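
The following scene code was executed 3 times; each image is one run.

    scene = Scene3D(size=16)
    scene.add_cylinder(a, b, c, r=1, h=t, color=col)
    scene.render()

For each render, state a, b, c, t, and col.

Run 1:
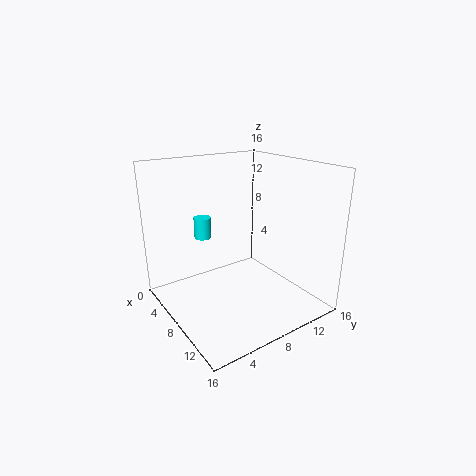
a = 3.5; b = 6; c = 7; t = 2.5; col = 'cyan'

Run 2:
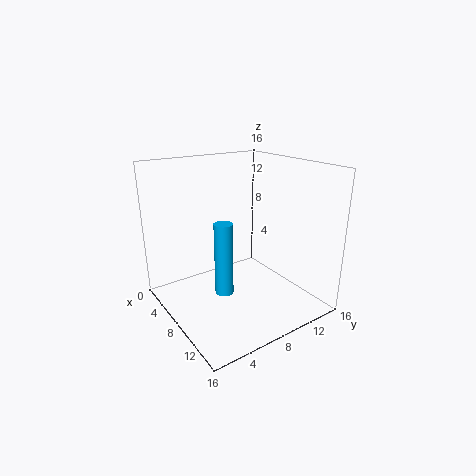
a = 9; b = 5.5; c = 2.5; t = 8; col = 'deepskyblue'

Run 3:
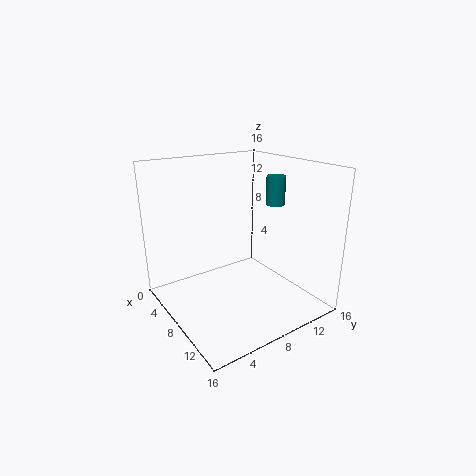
a = 10.5; b = 11; c = 12; t = 3; col = 'teal'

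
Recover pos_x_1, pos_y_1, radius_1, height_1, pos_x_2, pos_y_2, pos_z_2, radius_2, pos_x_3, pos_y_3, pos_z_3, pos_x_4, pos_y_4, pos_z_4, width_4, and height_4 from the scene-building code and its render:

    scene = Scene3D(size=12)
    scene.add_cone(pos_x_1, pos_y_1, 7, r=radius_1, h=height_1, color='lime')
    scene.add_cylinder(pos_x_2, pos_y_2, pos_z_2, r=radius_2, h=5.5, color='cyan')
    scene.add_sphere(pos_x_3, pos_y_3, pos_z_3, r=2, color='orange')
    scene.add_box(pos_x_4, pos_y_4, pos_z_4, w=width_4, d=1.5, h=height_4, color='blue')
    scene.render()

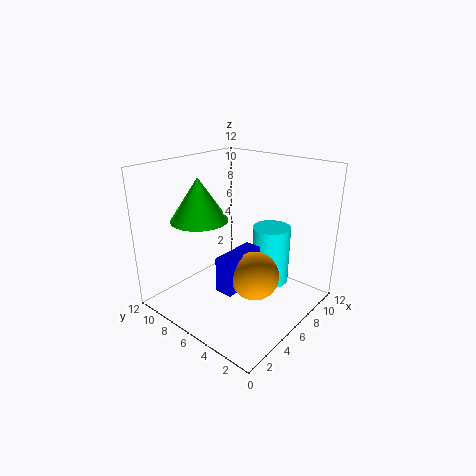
pos_x_1 = 5; pos_y_1 = 9.5; radius_1 = 2.5; height_1 = 3.75; pos_x_2 = 10.25; pos_y_2 = 5.5; pos_z_2 = 0.25; radius_2 = 1.75; pos_x_3 = 5.75; pos_y_3 = 4; pos_z_3 = 3.25; pos_x_4 = 3.5; pos_y_4 = 4.75; pos_z_4 = 2; width_4 = 4; height_4 = 3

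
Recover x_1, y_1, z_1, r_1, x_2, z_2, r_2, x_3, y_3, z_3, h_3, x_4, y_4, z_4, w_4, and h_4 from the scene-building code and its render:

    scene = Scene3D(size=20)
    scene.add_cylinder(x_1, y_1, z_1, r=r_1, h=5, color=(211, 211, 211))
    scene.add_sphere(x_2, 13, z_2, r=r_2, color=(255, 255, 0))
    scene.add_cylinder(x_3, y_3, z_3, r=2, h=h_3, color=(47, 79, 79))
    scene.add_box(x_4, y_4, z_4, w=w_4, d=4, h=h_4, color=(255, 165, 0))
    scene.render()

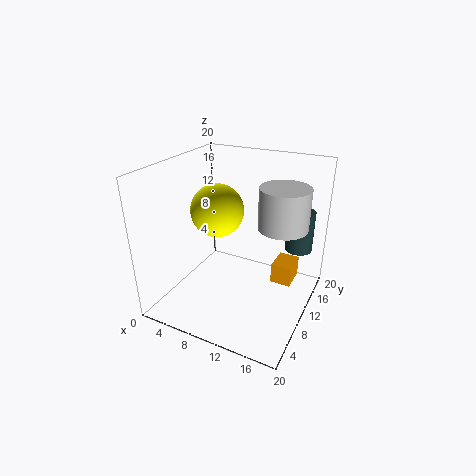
x_1 = 17, y_1 = 8, z_1 = 14, r_1 = 3, x_2 = 5, z_2 = 12, r_2 = 4, x_3 = 17, y_3 = 16, z_3 = 7, h_3 = 6, x_4 = 14, y_4 = 13, z_4 = 2, w_4 = 3, h_4 = 3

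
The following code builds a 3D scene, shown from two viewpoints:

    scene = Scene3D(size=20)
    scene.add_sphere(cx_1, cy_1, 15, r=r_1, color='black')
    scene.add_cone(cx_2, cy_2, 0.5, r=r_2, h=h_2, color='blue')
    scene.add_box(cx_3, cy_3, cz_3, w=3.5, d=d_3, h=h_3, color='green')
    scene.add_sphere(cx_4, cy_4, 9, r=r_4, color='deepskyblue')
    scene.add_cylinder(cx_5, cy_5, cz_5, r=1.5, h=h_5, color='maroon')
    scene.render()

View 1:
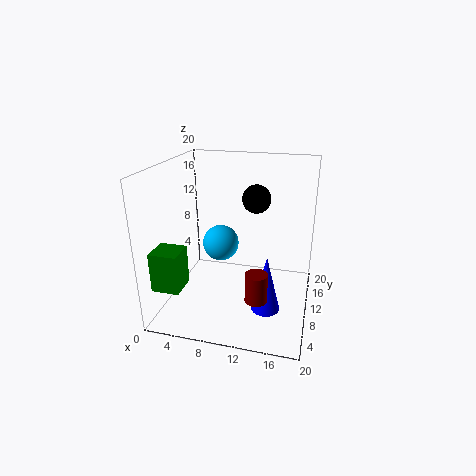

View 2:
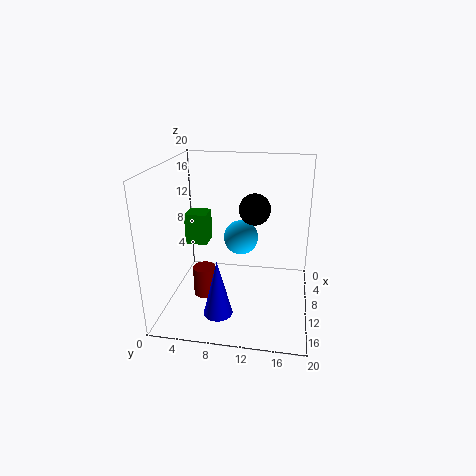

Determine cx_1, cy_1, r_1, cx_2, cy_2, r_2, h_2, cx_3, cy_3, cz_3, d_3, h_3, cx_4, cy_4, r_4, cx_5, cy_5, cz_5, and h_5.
cx_1 = 12
cy_1 = 12.5
r_1 = 2
cx_2 = 14.5
cy_2 = 8
r_2 = 2
h_2 = 8
cx_3 = 1.5
cy_3 = 0.5
cz_3 = 6
d_3 = 3.5
h_3 = 5
cx_4 = 7.5
cy_4 = 10
r_4 = 2.5
cx_5 = 13.5
cy_5 = 6
cz_5 = 3
h_5 = 4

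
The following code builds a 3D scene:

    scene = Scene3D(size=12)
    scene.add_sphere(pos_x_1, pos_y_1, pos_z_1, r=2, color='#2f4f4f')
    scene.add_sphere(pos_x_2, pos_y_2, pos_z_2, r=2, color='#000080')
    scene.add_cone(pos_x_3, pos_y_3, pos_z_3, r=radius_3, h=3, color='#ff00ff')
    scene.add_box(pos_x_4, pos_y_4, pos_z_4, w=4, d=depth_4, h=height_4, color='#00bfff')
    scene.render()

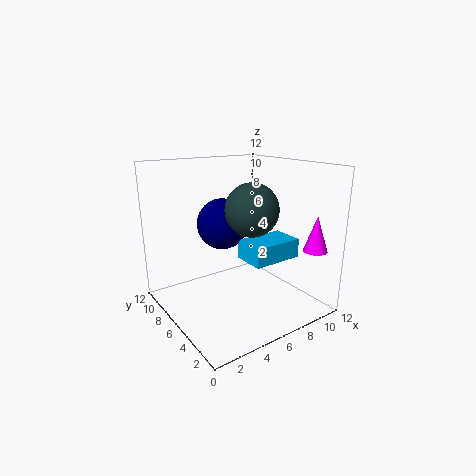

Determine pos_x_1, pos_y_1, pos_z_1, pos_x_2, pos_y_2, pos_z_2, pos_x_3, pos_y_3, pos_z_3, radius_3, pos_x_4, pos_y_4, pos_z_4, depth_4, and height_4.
pos_x_1 = 5.5; pos_y_1 = 3.5; pos_z_1 = 9; pos_x_2 = 4.5; pos_y_2 = 6; pos_z_2 = 7.5; pos_x_3 = 11; pos_y_3 = 2; pos_z_3 = 5; radius_3 = 1; pos_x_4 = 5; pos_y_4 = 2; pos_z_4 = 5; depth_4 = 2.5; height_4 = 1.5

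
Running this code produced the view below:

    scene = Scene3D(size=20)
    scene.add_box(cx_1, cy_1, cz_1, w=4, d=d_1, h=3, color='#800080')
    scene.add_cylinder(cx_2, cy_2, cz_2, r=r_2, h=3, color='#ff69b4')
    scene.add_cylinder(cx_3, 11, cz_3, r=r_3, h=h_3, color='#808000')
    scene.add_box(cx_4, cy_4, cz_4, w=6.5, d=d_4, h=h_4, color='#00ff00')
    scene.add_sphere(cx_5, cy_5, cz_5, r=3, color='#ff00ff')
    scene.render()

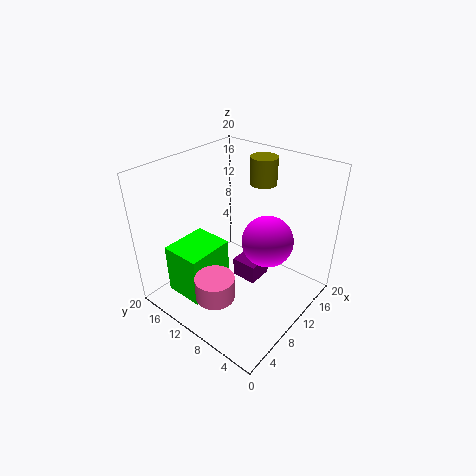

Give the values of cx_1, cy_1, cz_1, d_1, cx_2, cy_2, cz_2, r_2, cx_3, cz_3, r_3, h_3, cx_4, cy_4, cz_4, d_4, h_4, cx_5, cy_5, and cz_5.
cx_1 = 12.5; cy_1 = 9; cz_1 = 0.5; d_1 = 4; cx_2 = 3; cy_2 = 8; cz_2 = 5.5; r_2 = 2.5; cx_3 = 17; cz_3 = 15.5; r_3 = 2; h_3 = 4; cx_4 = 2; cy_4 = 10.5; cz_4 = 3; d_4 = 5.5; h_4 = 7; cx_5 = 7.5; cy_5 = 3.5; cz_5 = 13.5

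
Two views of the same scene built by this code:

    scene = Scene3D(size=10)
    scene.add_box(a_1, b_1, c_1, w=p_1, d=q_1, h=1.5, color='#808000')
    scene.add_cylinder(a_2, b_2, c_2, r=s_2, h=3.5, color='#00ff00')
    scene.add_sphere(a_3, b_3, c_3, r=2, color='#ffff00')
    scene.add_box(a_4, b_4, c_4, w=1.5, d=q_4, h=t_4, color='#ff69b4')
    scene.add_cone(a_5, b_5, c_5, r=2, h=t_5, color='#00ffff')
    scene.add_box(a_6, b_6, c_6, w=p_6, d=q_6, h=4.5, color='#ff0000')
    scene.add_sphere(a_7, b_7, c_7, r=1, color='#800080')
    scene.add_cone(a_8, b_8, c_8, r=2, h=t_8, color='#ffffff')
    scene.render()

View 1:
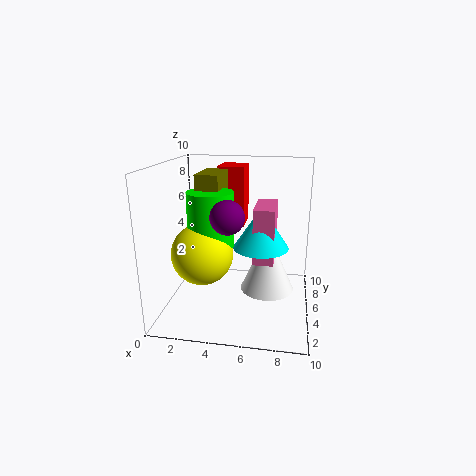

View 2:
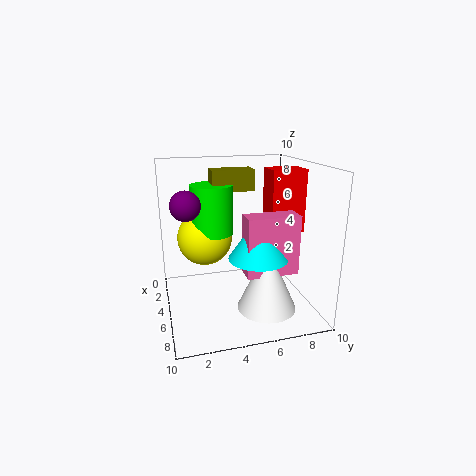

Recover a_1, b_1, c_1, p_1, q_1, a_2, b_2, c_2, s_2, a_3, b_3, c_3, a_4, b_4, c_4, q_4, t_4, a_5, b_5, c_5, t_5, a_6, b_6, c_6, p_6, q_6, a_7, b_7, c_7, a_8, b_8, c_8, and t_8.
a_1 = 2.5; b_1 = 3.5; c_1 = 8; p_1 = 1.5; q_1 = 3; a_2 = 3.5; b_2 = 3.5; c_2 = 5; s_2 = 1.5; a_3 = 3; b_3 = 3; c_3 = 4.5; a_4 = 6; b_4 = 5; c_4 = 3; q_4 = 3.5; t_4 = 4; a_5 = 6.5; b_5 = 6; c_5 = 4; t_5 = 3; a_6 = 3; b_6 = 7.5; c_6 = 5; p_6 = 2; q_6 = 2.5; a_7 = 5; b_7 = 1.5; c_7 = 7.5; a_8 = 7; b_8 = 6.5; c_8 = 0.5; t_8 = 4.5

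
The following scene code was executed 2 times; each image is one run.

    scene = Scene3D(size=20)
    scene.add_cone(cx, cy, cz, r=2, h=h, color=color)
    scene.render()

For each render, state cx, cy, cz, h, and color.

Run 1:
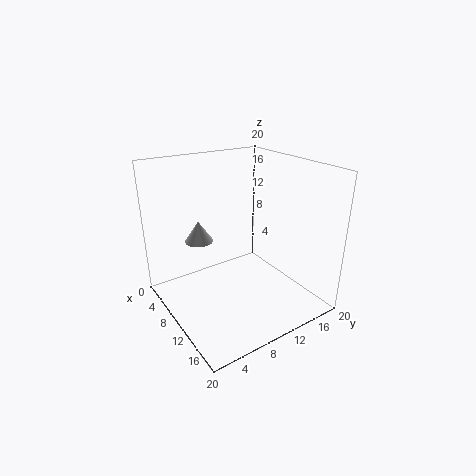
cx = 6
cy = 6
cz = 9
h = 3
color = 'lightgray'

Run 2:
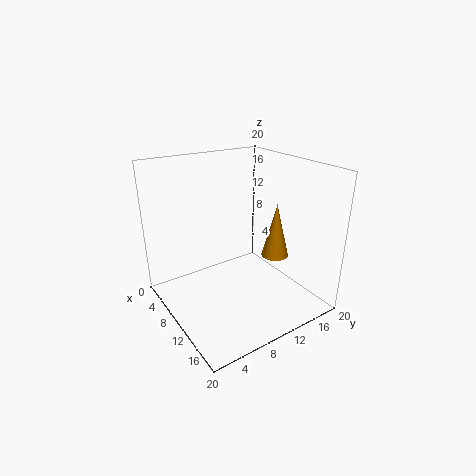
cx = 11
cy = 16
cz = 6
h = 8
color = 'orange'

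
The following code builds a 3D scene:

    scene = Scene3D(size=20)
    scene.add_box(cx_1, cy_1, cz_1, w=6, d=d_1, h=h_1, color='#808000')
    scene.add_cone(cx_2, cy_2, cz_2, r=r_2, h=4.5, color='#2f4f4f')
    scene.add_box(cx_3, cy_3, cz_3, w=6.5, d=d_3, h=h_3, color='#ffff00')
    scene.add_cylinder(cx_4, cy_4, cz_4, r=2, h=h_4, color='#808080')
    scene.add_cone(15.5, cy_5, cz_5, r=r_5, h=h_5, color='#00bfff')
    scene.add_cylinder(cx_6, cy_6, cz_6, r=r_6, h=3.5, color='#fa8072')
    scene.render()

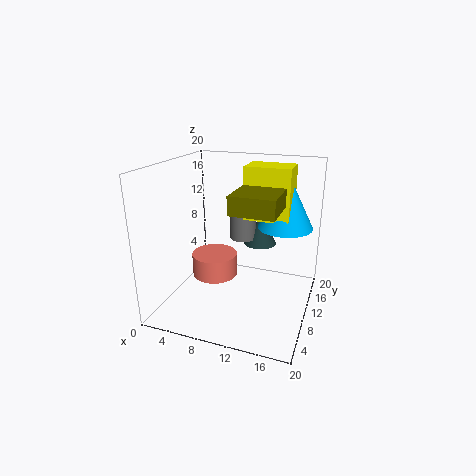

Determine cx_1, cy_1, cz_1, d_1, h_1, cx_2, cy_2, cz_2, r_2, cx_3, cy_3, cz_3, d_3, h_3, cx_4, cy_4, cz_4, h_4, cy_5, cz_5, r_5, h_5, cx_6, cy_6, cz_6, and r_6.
cx_1 = 10
cy_1 = 6
cz_1 = 14.5
d_1 = 6
h_1 = 2.5
cx_2 = 11.5
cy_2 = 16
cz_2 = 7
r_2 = 2.5
cx_3 = 10
cy_3 = 12
cz_3 = 12
d_3 = 4.5
h_3 = 7.5
cx_4 = 9
cy_4 = 15
cz_4 = 8
h_4 = 5
cy_5 = 15
cz_5 = 10.5
r_5 = 4
h_5 = 8
cx_6 = 5
cy_6 = 13
cz_6 = 2
r_6 = 3.5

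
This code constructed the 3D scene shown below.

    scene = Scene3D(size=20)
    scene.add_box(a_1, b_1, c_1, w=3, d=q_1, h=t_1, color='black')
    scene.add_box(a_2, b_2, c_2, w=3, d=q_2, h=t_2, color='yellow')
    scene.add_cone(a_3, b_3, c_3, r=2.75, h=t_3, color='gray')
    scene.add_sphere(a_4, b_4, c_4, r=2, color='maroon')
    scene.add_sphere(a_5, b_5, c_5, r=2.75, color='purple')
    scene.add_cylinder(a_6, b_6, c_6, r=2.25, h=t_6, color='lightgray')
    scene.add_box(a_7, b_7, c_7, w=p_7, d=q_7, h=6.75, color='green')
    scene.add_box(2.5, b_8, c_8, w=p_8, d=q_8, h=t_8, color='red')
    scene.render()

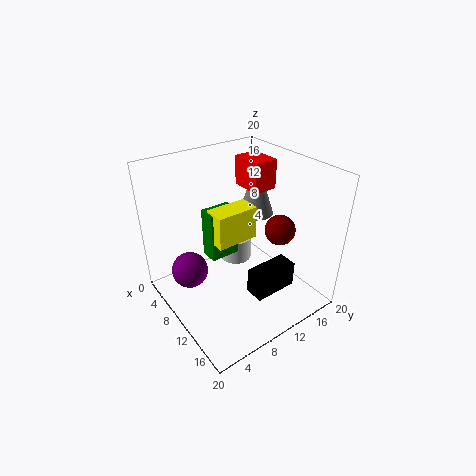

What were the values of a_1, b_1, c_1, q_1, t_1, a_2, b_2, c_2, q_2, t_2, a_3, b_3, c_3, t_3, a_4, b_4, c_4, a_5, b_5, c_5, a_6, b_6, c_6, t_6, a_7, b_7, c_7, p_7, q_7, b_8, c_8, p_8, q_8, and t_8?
a_1 = 10.75
b_1 = 11.25
c_1 = 0.25
q_1 = 6.75
t_1 = 4
a_2 = 8.75
b_2 = 6
c_2 = 10.5
q_2 = 5.75
t_2 = 4.5
a_3 = 5.25
b_3 = 17
c_3 = 9.75
t_3 = 8.5
a_4 = 14.5
b_4 = 13.5
c_4 = 12.25
a_5 = 4.25
b_5 = 5
c_5 = 3
a_6 = 7.75
b_6 = 11.25
c_6 = 5.25
t_6 = 3.5
a_7 = 7.75
b_7 = 5.75
c_7 = 8
p_7 = 2.5
q_7 = 4
b_8 = 15
c_8 = 14.25
p_8 = 5
q_8 = 3.75
t_8 = 4.5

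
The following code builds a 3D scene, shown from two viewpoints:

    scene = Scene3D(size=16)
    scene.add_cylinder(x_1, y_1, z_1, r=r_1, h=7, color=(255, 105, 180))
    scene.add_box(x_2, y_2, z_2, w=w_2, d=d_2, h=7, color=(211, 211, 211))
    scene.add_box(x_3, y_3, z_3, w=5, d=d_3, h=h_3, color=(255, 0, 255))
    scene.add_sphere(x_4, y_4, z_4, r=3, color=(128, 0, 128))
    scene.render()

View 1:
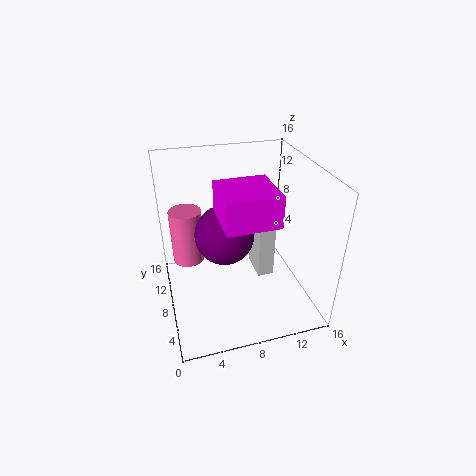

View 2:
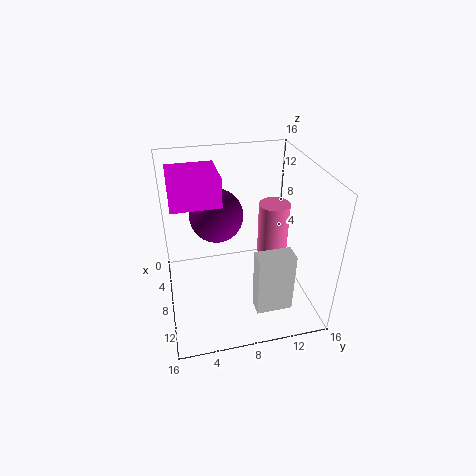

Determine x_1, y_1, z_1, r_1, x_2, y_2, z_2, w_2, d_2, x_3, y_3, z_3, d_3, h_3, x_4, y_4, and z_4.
x_1 = 3; y_1 = 14; z_1 = 2; r_1 = 2; x_2 = 11; y_2 = 9; z_2 = 1; w_2 = 2; d_2 = 4; x_3 = 5; y_3 = 1; z_3 = 13; d_3 = 5; h_3 = 3; x_4 = 6; y_4 = 6; z_4 = 10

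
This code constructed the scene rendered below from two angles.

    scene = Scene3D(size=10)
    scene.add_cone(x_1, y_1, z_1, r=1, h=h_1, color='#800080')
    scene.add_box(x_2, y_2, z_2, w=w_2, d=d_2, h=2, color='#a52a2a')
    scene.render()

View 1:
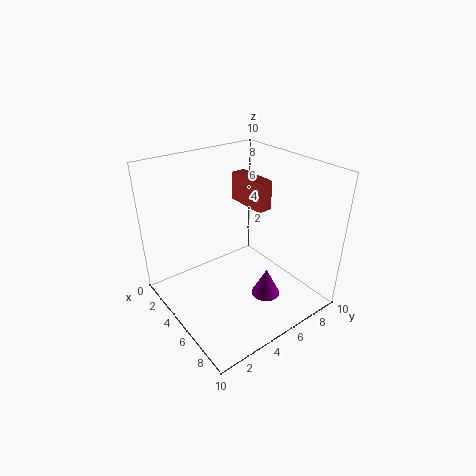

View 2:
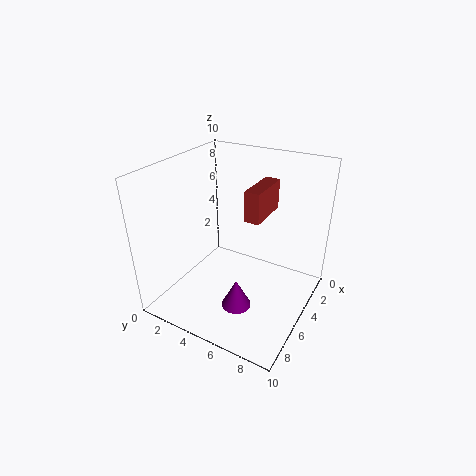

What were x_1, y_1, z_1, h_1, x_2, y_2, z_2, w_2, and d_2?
x_1 = 7; y_1 = 6; z_1 = 1; h_1 = 2; x_2 = 3; y_2 = 6; z_2 = 7; w_2 = 3; d_2 = 1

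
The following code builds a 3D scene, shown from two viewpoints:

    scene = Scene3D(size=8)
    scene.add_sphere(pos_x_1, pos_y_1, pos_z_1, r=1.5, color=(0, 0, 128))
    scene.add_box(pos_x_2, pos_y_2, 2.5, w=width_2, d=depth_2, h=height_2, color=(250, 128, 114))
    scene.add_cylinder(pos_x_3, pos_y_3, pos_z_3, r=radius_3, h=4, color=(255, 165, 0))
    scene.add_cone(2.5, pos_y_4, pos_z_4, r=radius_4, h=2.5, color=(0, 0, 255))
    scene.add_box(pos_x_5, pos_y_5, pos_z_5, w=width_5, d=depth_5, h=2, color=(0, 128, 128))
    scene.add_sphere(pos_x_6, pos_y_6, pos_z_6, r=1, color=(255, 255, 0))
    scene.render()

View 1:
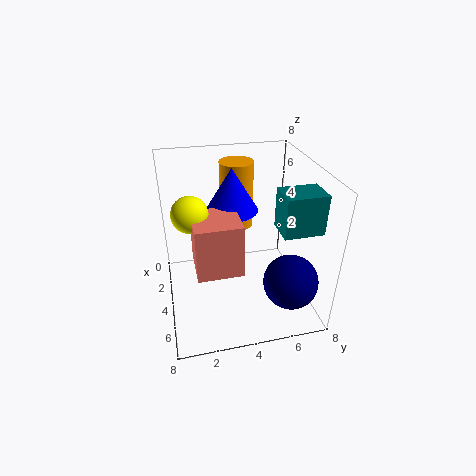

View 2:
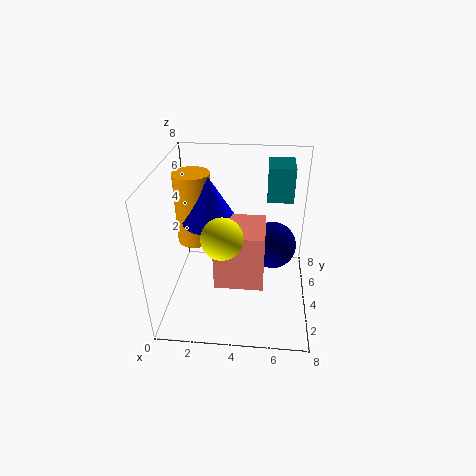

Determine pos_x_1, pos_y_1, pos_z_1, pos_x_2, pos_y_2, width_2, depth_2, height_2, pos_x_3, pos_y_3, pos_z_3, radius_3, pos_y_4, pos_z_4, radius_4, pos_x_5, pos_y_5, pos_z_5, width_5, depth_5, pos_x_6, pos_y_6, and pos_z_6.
pos_x_1 = 6; pos_y_1 = 6.5; pos_z_1 = 2; pos_x_2 = 3; pos_y_2 = 1.5; width_2 = 2.5; depth_2 = 2.5; height_2 = 3; pos_x_3 = 1.5; pos_y_3 = 4.5; pos_z_3 = 3.5; radius_3 = 1; pos_y_4 = 4; pos_z_4 = 5; radius_4 = 1.5; pos_x_5 = 5.5; pos_y_5 = 5.5; pos_z_5 = 5.5; width_5 = 1.5; depth_5 = 2; pos_x_6 = 3.5; pos_y_6 = 1.5; pos_z_6 = 5.5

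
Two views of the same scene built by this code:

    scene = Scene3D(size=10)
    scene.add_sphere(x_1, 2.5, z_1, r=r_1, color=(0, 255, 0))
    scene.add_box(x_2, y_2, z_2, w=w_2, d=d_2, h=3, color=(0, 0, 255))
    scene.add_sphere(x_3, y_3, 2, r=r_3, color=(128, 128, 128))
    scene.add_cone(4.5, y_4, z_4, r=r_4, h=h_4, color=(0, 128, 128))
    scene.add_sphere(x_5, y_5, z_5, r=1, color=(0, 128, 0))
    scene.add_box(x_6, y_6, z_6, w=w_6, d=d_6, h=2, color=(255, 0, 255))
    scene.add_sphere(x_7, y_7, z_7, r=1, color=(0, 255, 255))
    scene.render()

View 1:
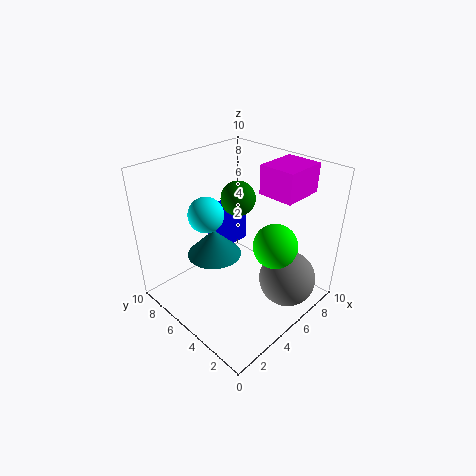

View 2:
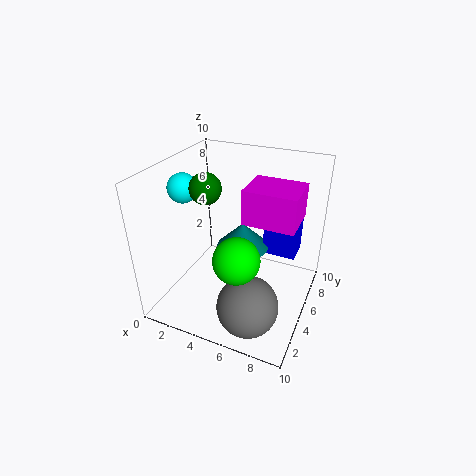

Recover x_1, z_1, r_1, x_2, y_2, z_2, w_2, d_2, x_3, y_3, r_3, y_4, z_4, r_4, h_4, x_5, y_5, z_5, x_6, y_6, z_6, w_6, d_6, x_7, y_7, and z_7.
x_1 = 6, z_1 = 5, r_1 = 1.5, x_2 = 6, y_2 = 7.5, z_2 = 2.5, w_2 = 2.5, d_2 = 2, x_3 = 7, y_3 = 2, r_3 = 2, y_4 = 7, z_4 = 3, r_4 = 2, h_4 = 2, x_5 = 3.5, y_5 = 3.5, z_5 = 9, x_6 = 6.5, y_6 = 2, z_6 = 8, w_6 = 3, d_6 = 2.5, x_7 = 1.5, y_7 = 4, z_7 = 8.5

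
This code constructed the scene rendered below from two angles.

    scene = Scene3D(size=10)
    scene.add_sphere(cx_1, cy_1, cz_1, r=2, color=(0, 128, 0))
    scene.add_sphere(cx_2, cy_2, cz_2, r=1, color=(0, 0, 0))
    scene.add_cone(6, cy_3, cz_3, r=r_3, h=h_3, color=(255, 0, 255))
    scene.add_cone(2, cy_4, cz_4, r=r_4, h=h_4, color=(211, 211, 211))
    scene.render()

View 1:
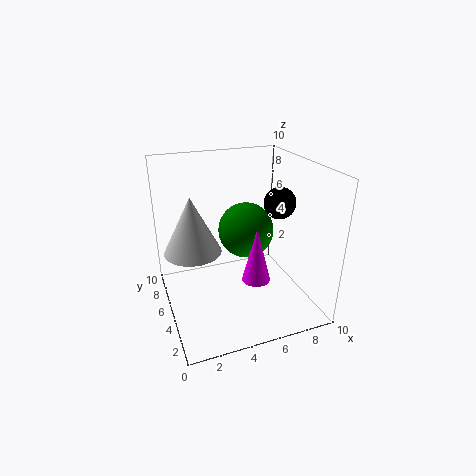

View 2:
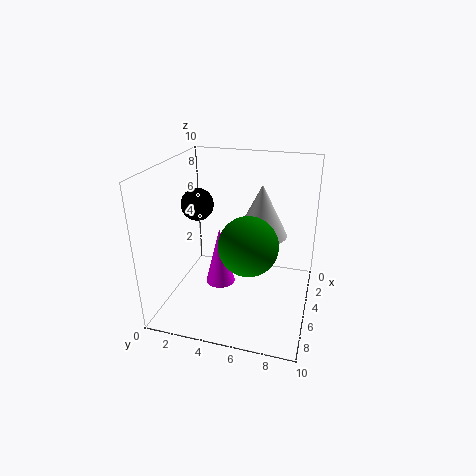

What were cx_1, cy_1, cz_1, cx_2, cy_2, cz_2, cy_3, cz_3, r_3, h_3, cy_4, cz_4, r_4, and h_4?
cx_1 = 6; cy_1 = 6; cz_1 = 5; cx_2 = 7; cy_2 = 3; cz_2 = 8; cy_3 = 4; cz_3 = 2; r_3 = 1; h_3 = 4; cy_4 = 6; cz_4 = 4; r_4 = 2; h_4 = 4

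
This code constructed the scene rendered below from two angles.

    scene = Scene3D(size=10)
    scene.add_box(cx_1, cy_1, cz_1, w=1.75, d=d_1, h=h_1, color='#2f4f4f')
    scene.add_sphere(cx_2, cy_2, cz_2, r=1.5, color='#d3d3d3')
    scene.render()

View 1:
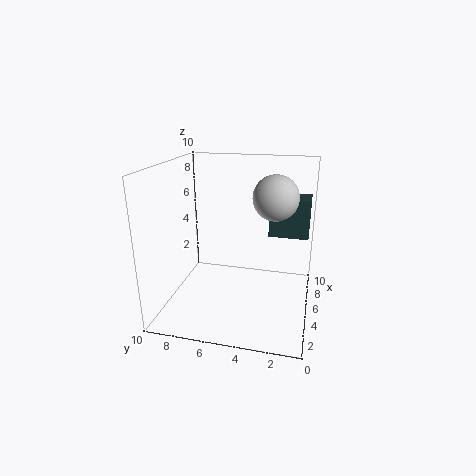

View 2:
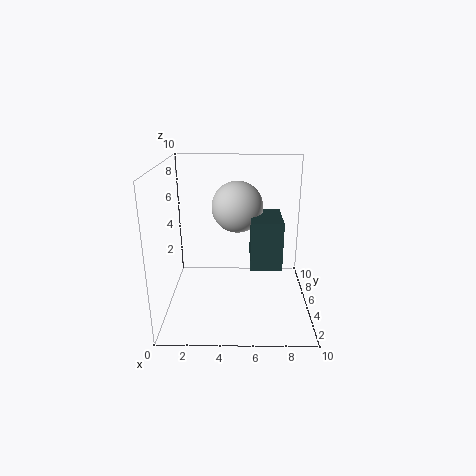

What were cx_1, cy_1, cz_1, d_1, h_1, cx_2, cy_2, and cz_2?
cx_1 = 5.75; cy_1 = 0.25; cz_1 = 5; d_1 = 2.75; h_1 = 2.75; cx_2 = 5; cy_2 = 2.5; cz_2 = 8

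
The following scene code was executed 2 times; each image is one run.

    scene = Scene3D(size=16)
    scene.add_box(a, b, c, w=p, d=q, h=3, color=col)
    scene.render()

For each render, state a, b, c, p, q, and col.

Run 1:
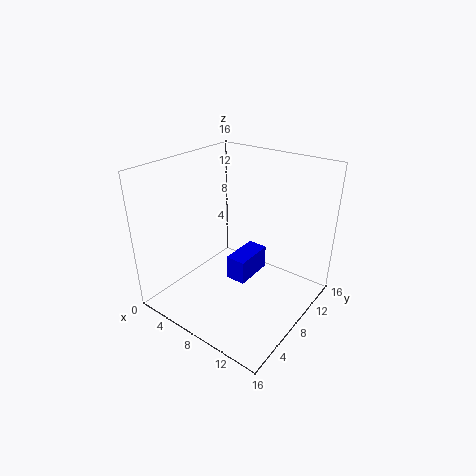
a = 5.5; b = 9; c = 1; p = 2.5; q = 5; col = 'blue'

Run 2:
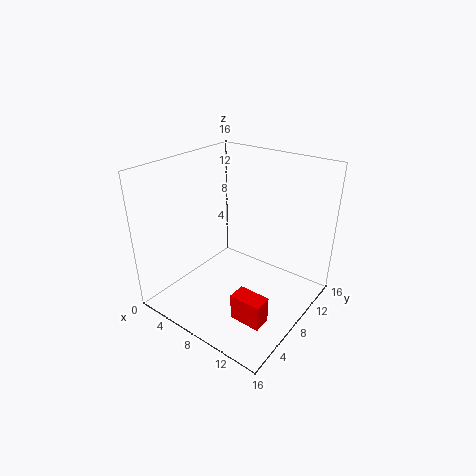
a = 10; b = 4; c = 0.5; p = 3.5; q = 2; col = 'red'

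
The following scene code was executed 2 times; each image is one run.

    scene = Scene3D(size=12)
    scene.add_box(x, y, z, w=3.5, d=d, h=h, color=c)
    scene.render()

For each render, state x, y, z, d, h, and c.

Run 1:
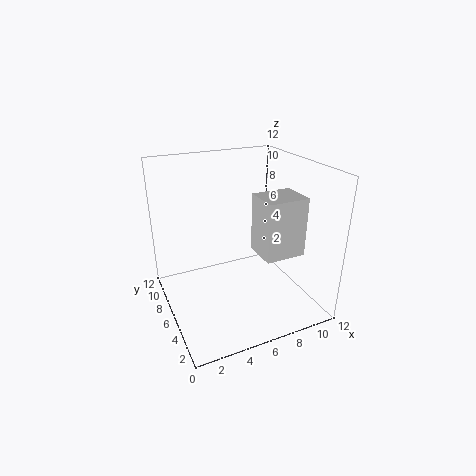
x = 7.5
y = 3.5
z = 4.5
d = 3
h = 5
c = 'lightgray'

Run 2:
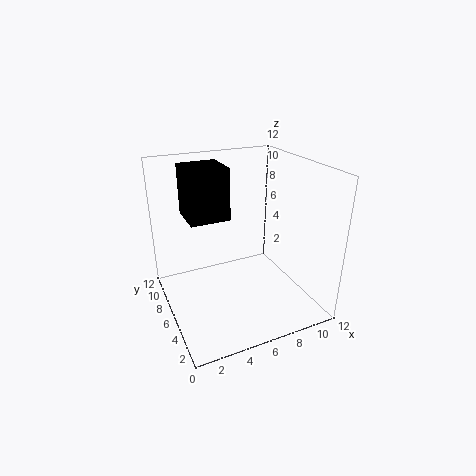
x = 2.5
y = 7.5
z = 7
d = 3.5
h = 4.5
c = 'black'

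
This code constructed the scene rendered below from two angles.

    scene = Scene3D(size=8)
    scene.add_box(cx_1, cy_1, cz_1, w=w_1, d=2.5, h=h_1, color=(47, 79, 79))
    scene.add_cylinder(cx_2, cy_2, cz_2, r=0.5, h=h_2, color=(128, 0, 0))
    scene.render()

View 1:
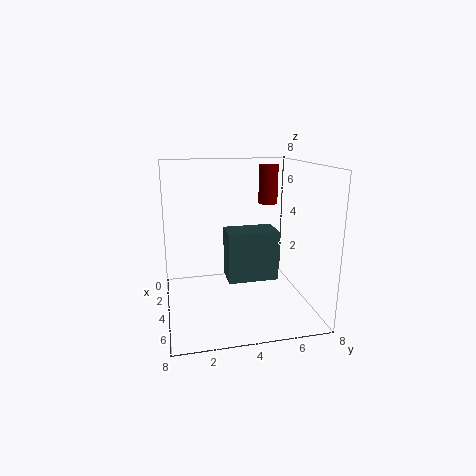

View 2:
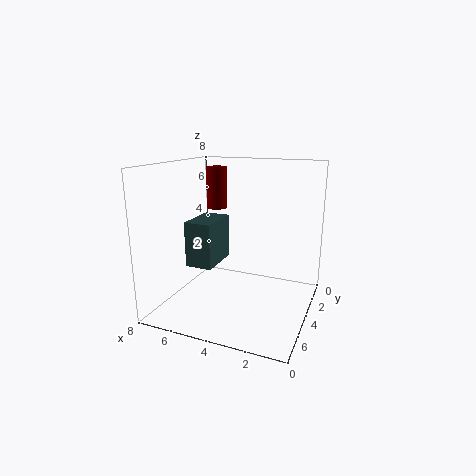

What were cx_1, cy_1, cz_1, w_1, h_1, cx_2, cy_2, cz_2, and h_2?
cx_1 = 5
cy_1 = 3
cz_1 = 2.5
w_1 = 1.5
h_1 = 2.5
cx_2 = 4.5
cy_2 = 5.5
cz_2 = 6
h_2 = 2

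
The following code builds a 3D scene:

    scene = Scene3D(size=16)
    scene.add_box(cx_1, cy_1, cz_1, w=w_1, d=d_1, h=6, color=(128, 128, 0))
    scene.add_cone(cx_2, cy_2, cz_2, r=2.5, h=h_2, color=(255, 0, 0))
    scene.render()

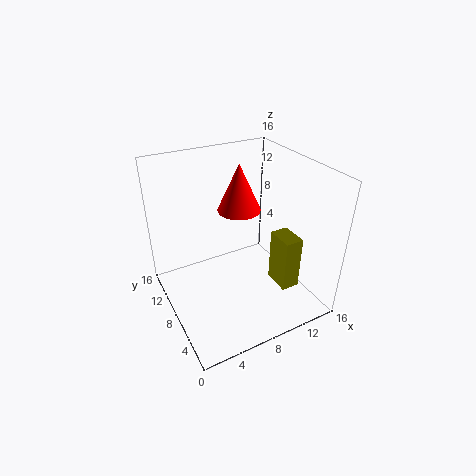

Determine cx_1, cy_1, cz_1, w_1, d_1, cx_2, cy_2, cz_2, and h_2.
cx_1 = 11, cy_1 = 3, cz_1 = 3, w_1 = 2, d_1 = 3, cx_2 = 9.5, cy_2 = 10.5, cz_2 = 10, h_2 = 5.5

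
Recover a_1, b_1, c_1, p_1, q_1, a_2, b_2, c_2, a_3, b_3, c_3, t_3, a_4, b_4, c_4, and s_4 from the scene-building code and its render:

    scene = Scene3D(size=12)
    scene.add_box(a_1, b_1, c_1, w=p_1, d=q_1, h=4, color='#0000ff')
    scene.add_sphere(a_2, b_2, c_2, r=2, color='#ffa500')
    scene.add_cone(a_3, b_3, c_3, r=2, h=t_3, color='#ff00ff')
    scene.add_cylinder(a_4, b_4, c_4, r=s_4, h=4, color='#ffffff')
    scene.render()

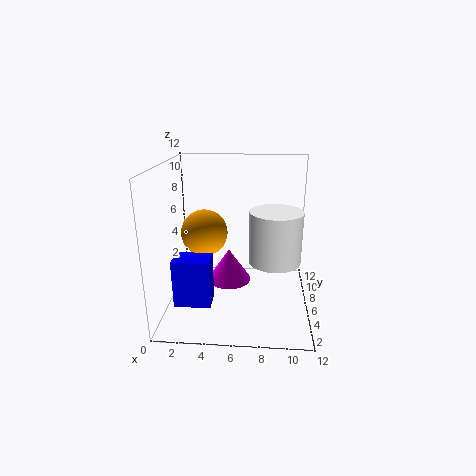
a_1 = 1, b_1 = 3, c_1 = 1, p_1 = 3, q_1 = 2, a_2 = 3, b_2 = 7, c_2 = 6, a_3 = 5, b_3 = 8, c_3 = 1, t_3 = 3, a_4 = 9, b_4 = 4, c_4 = 5, s_4 = 2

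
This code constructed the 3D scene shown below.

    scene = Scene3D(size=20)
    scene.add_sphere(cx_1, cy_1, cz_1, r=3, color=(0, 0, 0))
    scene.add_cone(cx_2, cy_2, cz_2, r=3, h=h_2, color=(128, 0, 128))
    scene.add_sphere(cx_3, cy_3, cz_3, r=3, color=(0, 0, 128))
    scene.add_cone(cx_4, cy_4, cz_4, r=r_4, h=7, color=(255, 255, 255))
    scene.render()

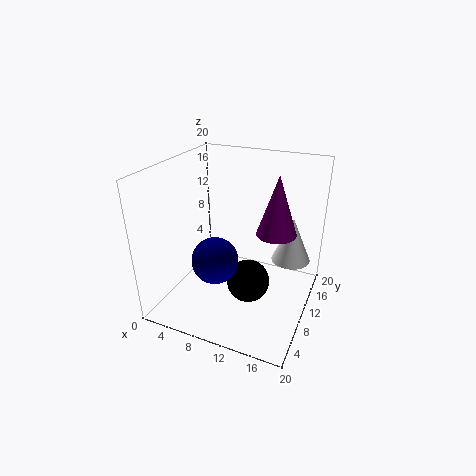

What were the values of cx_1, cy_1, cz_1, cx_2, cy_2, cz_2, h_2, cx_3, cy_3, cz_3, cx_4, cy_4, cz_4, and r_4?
cx_1 = 12, cy_1 = 9, cz_1 = 4, cx_2 = 14, cy_2 = 15, cz_2 = 9, h_2 = 9, cx_3 = 9, cy_3 = 5, cz_3 = 9, cx_4 = 16, cy_4 = 17, cz_4 = 4, r_4 = 3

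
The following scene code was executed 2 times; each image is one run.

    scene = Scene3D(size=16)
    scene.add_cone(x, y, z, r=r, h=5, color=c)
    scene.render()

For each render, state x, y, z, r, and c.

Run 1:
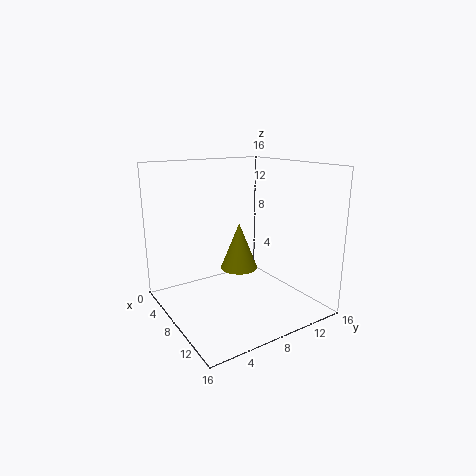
x = 9; y = 7.5; z = 5; r = 2; c = 'olive'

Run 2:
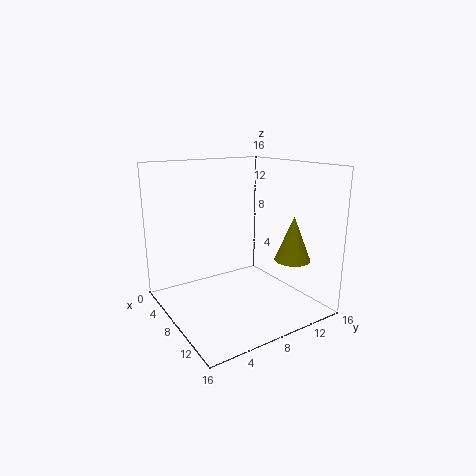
x = 11.5; y = 13; z = 5.5; r = 2; c = 'olive'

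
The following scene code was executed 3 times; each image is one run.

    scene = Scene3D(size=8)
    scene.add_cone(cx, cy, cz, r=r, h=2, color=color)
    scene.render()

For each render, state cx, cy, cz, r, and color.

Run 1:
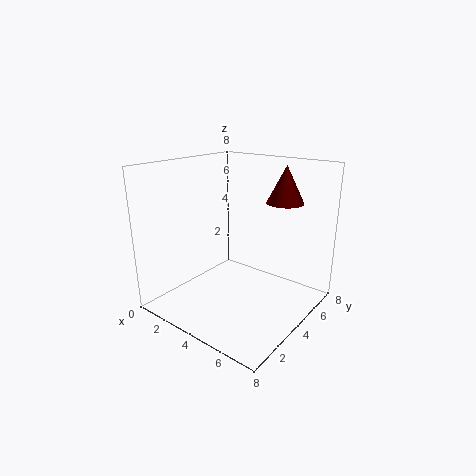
cx = 6, cy = 5.5, cz = 6, r = 1, color = 'maroon'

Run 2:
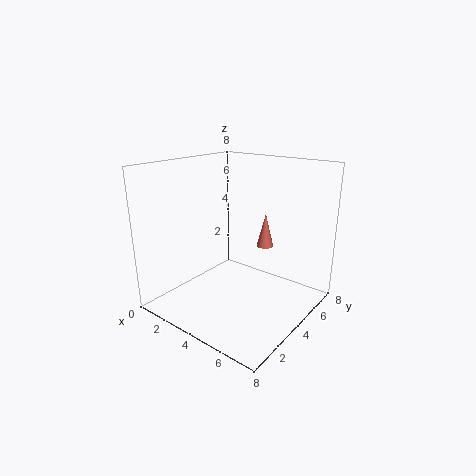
cx = 4.5, cy = 6, cz = 3, r = 0.5, color = 'salmon'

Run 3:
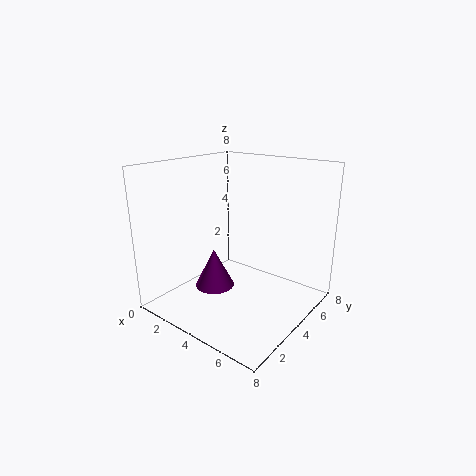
cx = 4, cy = 2, cz = 2, r = 1, color = 'purple'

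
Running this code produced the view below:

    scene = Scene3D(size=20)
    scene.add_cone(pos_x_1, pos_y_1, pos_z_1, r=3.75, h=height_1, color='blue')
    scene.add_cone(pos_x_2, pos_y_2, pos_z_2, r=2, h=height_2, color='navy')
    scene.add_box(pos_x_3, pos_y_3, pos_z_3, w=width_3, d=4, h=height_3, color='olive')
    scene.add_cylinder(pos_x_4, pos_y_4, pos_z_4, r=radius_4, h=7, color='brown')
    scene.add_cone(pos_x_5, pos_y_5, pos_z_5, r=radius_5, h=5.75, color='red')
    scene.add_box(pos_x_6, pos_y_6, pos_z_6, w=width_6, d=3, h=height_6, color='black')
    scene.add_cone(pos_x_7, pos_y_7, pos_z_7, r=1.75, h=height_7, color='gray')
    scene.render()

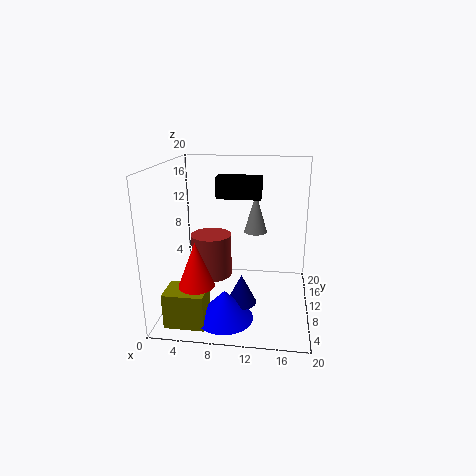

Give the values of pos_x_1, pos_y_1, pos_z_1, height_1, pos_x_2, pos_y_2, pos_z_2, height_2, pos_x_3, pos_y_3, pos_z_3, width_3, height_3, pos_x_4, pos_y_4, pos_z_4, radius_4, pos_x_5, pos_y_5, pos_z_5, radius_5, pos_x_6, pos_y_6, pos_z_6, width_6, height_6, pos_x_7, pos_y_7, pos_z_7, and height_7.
pos_x_1 = 9; pos_y_1 = 4.5; pos_z_1 = 0.75; height_1 = 4; pos_x_2 = 11; pos_y_2 = 6.25; pos_z_2 = 2.25; height_2 = 4; pos_x_3 = 1.5; pos_y_3 = 1.75; pos_z_3 = 0.25; width_3 = 5.25; height_3 = 4.75; pos_x_4 = 4.75; pos_y_4 = 16.25; pos_z_4 = 1; radius_4 = 3.25; pos_x_5 = 5.75; pos_y_5 = 3.25; pos_z_5 = 6; radius_5 = 2.25; pos_x_6 = 6; pos_y_6 = 14.5; pos_z_6 = 14.25; width_6 = 6.75; height_6 = 3.25; pos_x_7 = 12; pos_y_7 = 15; pos_z_7 = 9.25; height_7 = 6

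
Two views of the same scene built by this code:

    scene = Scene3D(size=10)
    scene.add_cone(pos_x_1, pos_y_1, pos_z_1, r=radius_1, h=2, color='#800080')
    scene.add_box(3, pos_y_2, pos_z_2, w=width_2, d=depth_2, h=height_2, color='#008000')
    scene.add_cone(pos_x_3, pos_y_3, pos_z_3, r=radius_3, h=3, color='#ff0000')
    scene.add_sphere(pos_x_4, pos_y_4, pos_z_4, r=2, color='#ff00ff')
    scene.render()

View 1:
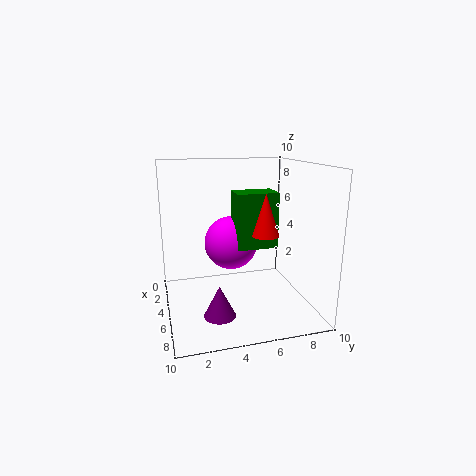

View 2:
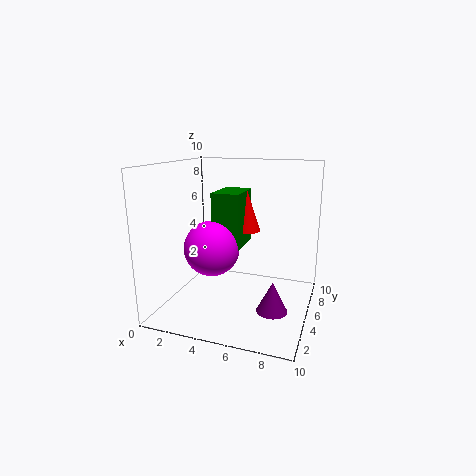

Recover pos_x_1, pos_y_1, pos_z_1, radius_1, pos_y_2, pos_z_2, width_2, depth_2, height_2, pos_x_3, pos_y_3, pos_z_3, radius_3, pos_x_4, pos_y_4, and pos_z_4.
pos_x_1 = 8, pos_y_1 = 3, pos_z_1 = 1, radius_1 = 1, pos_y_2 = 5, pos_z_2 = 4, width_2 = 2, depth_2 = 3, height_2 = 4, pos_x_3 = 5, pos_y_3 = 7, pos_z_3 = 5, radius_3 = 1, pos_x_4 = 3, pos_y_4 = 5, pos_z_4 = 4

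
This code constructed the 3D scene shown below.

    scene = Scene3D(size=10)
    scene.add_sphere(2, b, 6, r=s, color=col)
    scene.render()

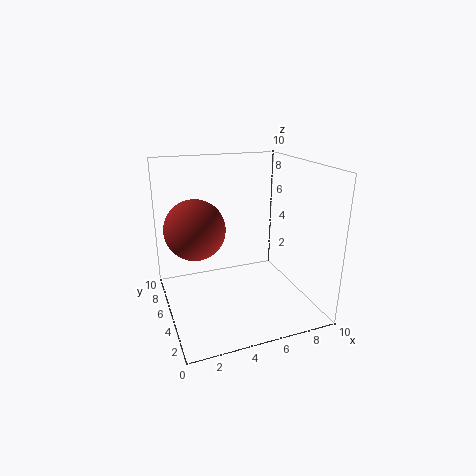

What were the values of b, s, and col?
b = 5, s = 2, col = 'brown'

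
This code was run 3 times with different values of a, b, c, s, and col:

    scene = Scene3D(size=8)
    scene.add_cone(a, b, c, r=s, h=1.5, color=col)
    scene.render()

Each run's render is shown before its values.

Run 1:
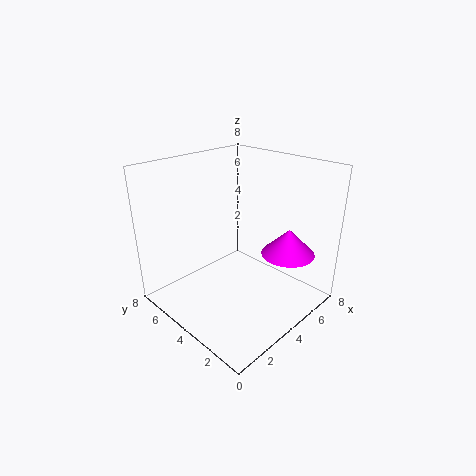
a = 6, b = 2, c = 3, s = 1.5, col = 'magenta'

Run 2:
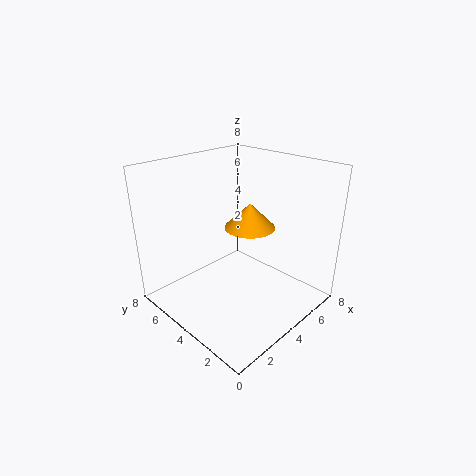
a = 5.5, b = 4.5, c = 4, s = 1.5, col = 'orange'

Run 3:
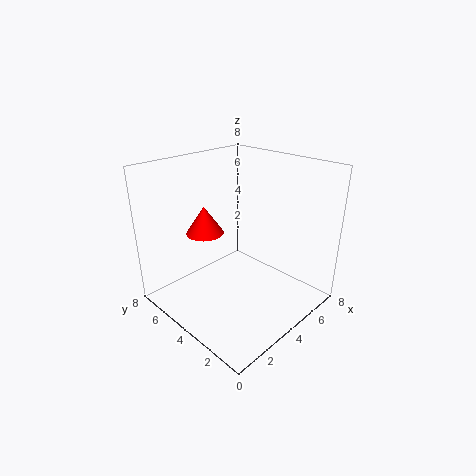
a = 2.5, b = 5, c = 4.5, s = 1, col = 'red'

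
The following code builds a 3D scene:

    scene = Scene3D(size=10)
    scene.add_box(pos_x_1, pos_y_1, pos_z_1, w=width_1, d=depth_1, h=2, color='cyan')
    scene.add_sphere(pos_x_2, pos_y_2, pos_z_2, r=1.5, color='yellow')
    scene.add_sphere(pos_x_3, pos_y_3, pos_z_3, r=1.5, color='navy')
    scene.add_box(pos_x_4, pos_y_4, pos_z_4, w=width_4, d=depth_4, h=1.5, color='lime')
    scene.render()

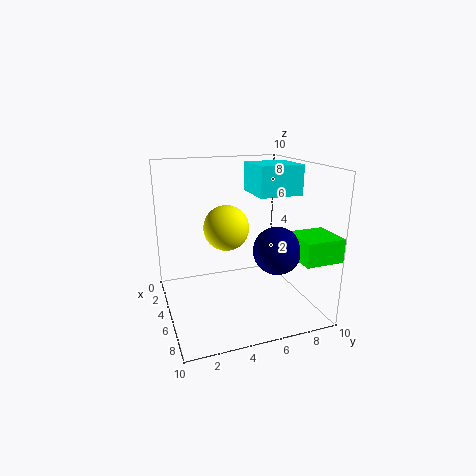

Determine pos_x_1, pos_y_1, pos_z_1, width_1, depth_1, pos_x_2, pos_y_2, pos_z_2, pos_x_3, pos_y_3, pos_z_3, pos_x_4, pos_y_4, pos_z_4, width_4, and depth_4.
pos_x_1 = 3.5; pos_y_1 = 6; pos_z_1 = 8; width_1 = 3; depth_1 = 3; pos_x_2 = 5.5; pos_y_2 = 4; pos_z_2 = 6; pos_x_3 = 8; pos_y_3 = 6.5; pos_z_3 = 5; pos_x_4 = 7.5; pos_y_4 = 7.5; pos_z_4 = 4.5; width_4 = 2.5; depth_4 = 2.5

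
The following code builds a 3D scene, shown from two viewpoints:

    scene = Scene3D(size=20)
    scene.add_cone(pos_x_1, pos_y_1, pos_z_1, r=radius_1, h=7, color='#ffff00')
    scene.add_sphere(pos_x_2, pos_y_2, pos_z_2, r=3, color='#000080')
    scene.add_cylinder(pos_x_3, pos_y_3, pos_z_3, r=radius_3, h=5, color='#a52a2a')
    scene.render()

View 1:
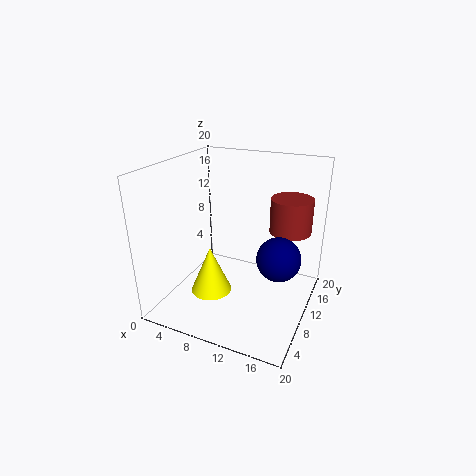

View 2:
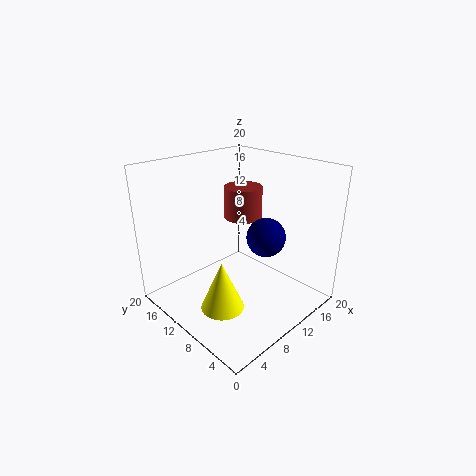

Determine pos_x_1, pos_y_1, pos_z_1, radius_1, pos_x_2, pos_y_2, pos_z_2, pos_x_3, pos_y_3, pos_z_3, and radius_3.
pos_x_1 = 6, pos_y_1 = 9, pos_z_1 = 1, radius_1 = 3, pos_x_2 = 16, pos_y_2 = 10, pos_z_2 = 8, pos_x_3 = 16, pos_y_3 = 15, pos_z_3 = 10, radius_3 = 3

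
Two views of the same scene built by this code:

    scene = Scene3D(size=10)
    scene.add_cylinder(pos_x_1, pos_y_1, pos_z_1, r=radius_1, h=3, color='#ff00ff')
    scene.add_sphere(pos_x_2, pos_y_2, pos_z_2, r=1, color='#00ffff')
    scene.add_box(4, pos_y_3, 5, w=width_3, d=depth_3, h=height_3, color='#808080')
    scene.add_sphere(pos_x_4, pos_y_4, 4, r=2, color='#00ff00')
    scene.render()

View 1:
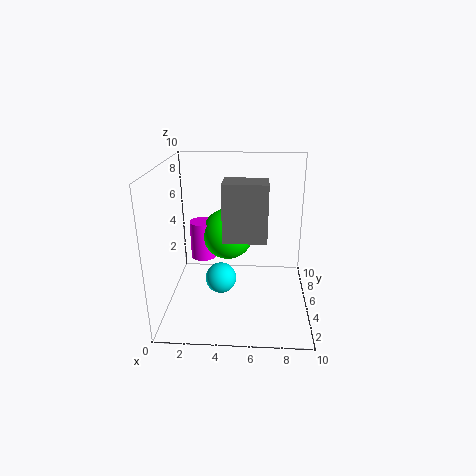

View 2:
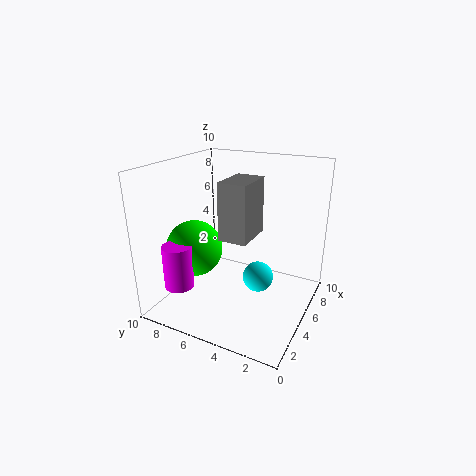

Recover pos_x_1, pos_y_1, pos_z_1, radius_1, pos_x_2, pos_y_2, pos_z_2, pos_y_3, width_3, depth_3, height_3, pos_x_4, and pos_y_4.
pos_x_1 = 2
pos_y_1 = 8
pos_z_1 = 2
radius_1 = 1
pos_x_2 = 4
pos_y_2 = 3
pos_z_2 = 3
pos_y_3 = 4
width_3 = 3
depth_3 = 2
height_3 = 4
pos_x_4 = 4
pos_y_4 = 8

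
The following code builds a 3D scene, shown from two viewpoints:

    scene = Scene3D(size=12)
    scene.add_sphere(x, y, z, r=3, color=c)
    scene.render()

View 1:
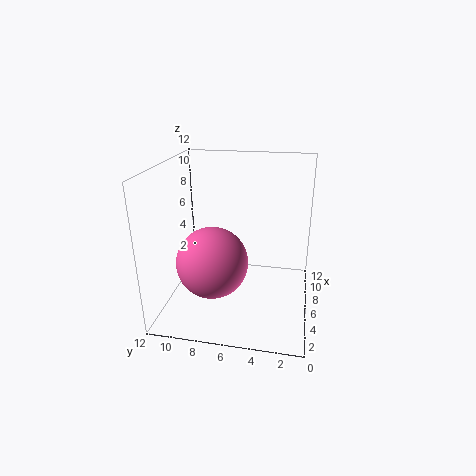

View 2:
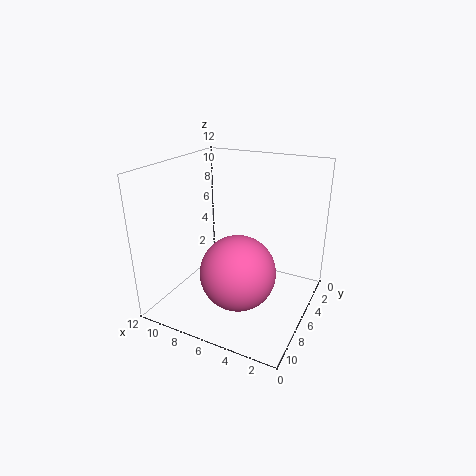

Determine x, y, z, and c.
x = 5
y = 8
z = 4
c = 'hotpink'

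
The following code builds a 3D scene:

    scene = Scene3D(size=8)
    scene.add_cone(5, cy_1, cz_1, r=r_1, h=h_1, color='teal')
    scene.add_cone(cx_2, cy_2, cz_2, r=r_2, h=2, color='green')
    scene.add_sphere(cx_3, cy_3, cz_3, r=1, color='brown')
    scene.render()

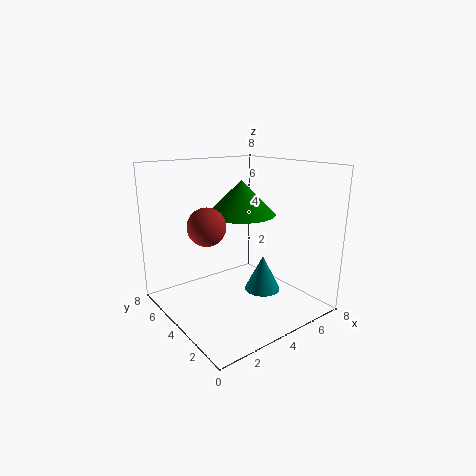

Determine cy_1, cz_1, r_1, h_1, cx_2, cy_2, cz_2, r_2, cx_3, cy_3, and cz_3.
cy_1 = 3
cz_1 = 1
r_1 = 1
h_1 = 2
cx_2 = 5
cy_2 = 5
cz_2 = 5
r_2 = 2
cx_3 = 2
cy_3 = 4
cz_3 = 5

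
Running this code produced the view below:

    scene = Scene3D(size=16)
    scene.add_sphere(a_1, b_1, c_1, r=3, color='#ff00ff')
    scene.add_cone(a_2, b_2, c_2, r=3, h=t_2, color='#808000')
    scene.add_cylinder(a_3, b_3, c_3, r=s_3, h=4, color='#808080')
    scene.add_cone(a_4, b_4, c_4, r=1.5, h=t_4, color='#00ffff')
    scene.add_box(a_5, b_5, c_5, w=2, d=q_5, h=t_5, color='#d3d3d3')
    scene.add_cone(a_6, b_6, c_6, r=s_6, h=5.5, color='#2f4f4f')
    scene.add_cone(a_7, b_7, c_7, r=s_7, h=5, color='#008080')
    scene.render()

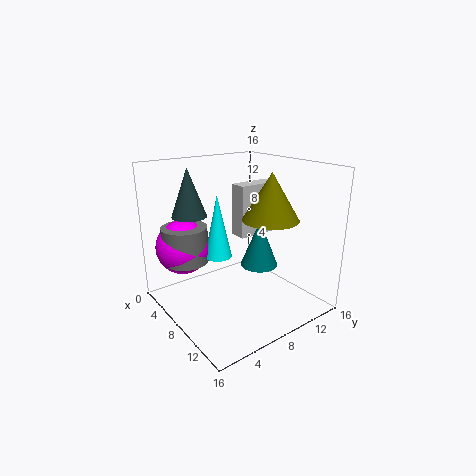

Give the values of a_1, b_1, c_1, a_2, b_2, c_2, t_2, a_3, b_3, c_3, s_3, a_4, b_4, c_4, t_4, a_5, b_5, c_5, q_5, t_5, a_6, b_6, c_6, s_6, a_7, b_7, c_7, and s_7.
a_1 = 4.5; b_1 = 3; c_1 = 7; a_2 = 11; b_2 = 10; c_2 = 10.5; t_2 = 5; a_3 = 5; b_3 = 3; c_3 = 5.5; s_3 = 2.5; a_4 = 7; b_4 = 6; c_4 = 6; t_4 = 7; a_5 = 5.5; b_5 = 9; c_5 = 7.5; q_5 = 5; t_5 = 6; a_6 = 3.5; b_6 = 4.5; c_6 = 10; s_6 = 2; a_7 = 10.5; b_7 = 9; c_7 = 5.5; s_7 = 2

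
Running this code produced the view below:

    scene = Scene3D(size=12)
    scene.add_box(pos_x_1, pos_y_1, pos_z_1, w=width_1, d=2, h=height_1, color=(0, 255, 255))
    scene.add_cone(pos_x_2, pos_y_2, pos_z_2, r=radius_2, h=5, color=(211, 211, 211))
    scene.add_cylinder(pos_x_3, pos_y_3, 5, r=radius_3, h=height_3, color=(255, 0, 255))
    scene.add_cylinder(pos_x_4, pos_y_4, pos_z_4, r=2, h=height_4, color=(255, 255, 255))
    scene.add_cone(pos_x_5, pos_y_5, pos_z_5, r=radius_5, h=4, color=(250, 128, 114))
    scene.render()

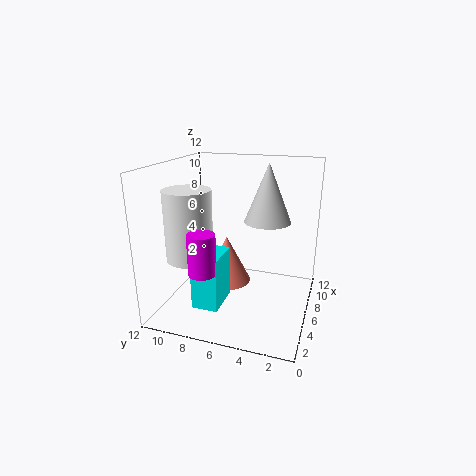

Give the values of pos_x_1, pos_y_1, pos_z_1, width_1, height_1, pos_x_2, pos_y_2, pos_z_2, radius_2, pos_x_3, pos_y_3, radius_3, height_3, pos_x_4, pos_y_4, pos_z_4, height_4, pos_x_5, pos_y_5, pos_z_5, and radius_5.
pos_x_1 = 1; pos_y_1 = 6; pos_z_1 = 2; width_1 = 3; height_1 = 4; pos_x_2 = 8; pos_y_2 = 4; pos_z_2 = 7; radius_2 = 2; pos_x_3 = 1; pos_y_3 = 7; radius_3 = 1; height_3 = 3; pos_x_4 = 5; pos_y_4 = 10; pos_z_4 = 4; height_4 = 6; pos_x_5 = 6; pos_y_5 = 7; pos_z_5 = 2; radius_5 = 2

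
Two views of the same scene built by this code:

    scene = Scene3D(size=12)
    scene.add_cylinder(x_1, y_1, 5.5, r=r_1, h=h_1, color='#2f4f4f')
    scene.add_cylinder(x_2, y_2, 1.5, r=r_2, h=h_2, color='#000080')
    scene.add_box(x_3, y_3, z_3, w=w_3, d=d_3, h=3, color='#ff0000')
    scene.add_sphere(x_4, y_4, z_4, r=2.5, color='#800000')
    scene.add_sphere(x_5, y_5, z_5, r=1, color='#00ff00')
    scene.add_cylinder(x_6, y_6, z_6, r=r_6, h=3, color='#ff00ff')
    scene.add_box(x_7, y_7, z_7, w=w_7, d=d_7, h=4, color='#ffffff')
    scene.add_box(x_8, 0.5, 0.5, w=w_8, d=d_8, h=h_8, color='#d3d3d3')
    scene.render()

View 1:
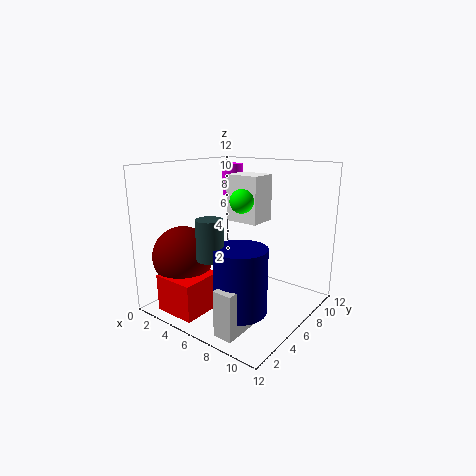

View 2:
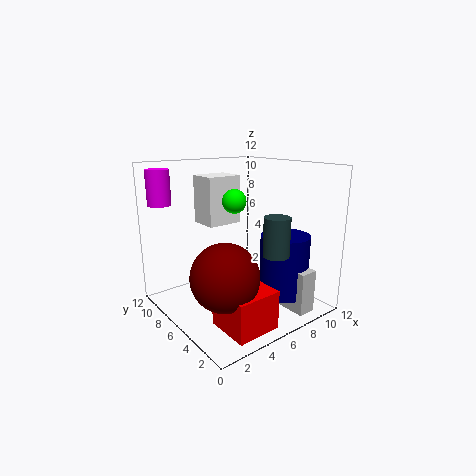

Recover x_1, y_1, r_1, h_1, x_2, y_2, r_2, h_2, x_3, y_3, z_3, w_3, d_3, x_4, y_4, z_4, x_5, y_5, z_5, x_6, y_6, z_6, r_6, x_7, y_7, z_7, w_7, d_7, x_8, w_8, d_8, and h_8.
x_1 = 6.5, y_1 = 2, r_1 = 1, h_1 = 3, x_2 = 8.5, y_2 = 3, r_2 = 2, h_2 = 5, x_3 = 2, y_3 = 0.5, z_3 = 0.5, w_3 = 3.5, d_3 = 3.5, x_4 = 2.5, y_4 = 3, z_4 = 4.5, x_5 = 6, y_5 = 6.5, z_5 = 9, x_6 = 1.5, y_6 = 11, z_6 = 8.5, r_6 = 1, x_7 = 4, y_7 = 7, z_7 = 7, w_7 = 3, d_7 = 2.5, x_8 = 8, w_8 = 1.5, d_8 = 4, h_8 = 3.5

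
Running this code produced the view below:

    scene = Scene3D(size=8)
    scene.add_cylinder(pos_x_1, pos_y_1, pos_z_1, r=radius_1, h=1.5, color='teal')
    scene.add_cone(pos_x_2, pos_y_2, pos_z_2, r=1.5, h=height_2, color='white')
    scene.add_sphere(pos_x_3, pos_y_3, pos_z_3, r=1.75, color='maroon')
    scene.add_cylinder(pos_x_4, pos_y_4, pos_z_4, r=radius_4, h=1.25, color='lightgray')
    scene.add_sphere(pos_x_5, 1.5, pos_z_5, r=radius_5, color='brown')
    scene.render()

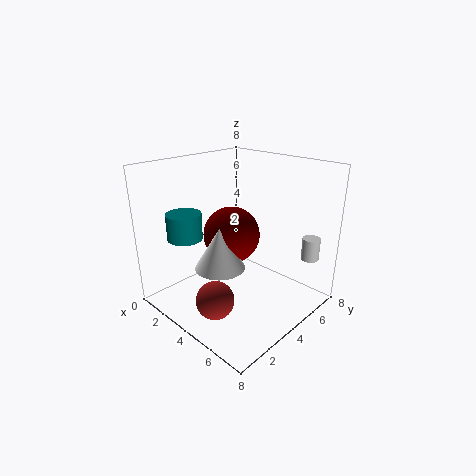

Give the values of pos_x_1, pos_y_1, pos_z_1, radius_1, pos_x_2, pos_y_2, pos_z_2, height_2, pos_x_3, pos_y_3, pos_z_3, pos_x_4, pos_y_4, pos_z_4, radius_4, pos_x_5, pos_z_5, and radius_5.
pos_x_1 = 1.5
pos_y_1 = 2.25
pos_z_1 = 3.75
radius_1 = 1
pos_x_2 = 2.75
pos_y_2 = 3.75
pos_z_2 = 1.75
height_2 = 2.5
pos_x_3 = 2.25
pos_y_3 = 5.25
pos_z_3 = 3.25
pos_x_4 = 7
pos_y_4 = 6.75
pos_z_4 = 2.75
radius_4 = 0.5
pos_x_5 = 4.75
pos_z_5 = 1.5
radius_5 = 1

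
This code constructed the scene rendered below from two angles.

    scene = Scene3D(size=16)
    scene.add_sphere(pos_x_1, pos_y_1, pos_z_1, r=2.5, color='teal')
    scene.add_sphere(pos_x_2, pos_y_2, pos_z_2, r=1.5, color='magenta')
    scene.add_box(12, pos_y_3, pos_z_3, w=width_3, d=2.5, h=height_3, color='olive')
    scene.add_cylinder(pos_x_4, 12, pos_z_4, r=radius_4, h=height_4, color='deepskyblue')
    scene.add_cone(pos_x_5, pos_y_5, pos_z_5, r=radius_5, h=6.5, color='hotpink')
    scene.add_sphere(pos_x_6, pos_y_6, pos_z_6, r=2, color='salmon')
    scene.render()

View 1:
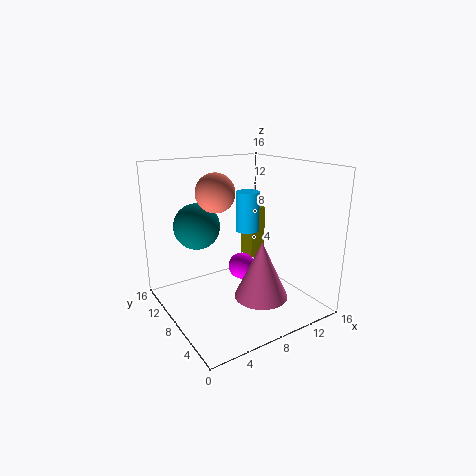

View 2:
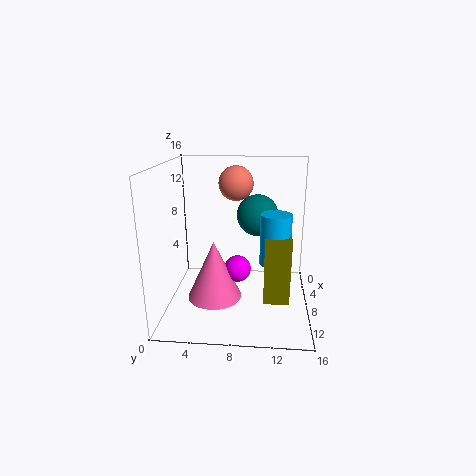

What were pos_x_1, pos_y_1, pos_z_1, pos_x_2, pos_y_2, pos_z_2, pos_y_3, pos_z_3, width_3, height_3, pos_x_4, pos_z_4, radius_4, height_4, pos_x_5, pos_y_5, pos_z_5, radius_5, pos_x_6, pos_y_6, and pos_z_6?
pos_x_1 = 4; pos_y_1 = 10; pos_z_1 = 9.5; pos_x_2 = 8.5; pos_y_2 = 8; pos_z_2 = 4.5; pos_y_3 = 11; pos_z_3 = 3.5; width_3 = 2; height_3 = 6.5; pos_x_4 = 12; pos_z_4 = 7; radius_4 = 1.5; height_4 = 5; pos_x_5 = 9.5; pos_y_5 = 5.5; pos_z_5 = 1.5; radius_5 = 3; pos_x_6 = 5; pos_y_6 = 7.5; pos_z_6 = 13.5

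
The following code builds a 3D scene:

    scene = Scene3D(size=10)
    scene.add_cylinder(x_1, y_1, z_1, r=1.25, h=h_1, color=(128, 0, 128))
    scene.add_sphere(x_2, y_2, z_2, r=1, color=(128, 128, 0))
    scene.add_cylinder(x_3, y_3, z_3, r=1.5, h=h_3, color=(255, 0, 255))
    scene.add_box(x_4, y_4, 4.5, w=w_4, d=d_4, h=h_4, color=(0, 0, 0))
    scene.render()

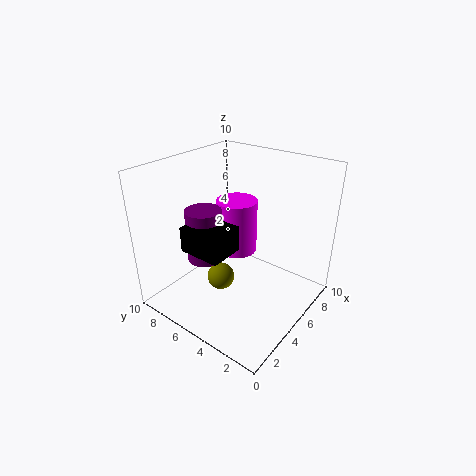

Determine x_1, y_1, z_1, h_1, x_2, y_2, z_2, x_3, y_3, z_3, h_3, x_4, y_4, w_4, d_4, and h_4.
x_1 = 3.75, y_1 = 7, z_1 = 3.25, h_1 = 3.75, x_2 = 4.5, y_2 = 6.25, z_2 = 1.5, x_3 = 6.5, y_3 = 6.25, z_3 = 3, h_3 = 4, x_4 = 2, y_4 = 4.5, w_4 = 2.5, d_4 = 3, h_4 = 1.75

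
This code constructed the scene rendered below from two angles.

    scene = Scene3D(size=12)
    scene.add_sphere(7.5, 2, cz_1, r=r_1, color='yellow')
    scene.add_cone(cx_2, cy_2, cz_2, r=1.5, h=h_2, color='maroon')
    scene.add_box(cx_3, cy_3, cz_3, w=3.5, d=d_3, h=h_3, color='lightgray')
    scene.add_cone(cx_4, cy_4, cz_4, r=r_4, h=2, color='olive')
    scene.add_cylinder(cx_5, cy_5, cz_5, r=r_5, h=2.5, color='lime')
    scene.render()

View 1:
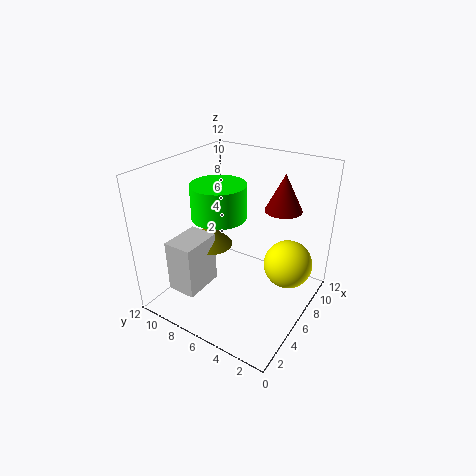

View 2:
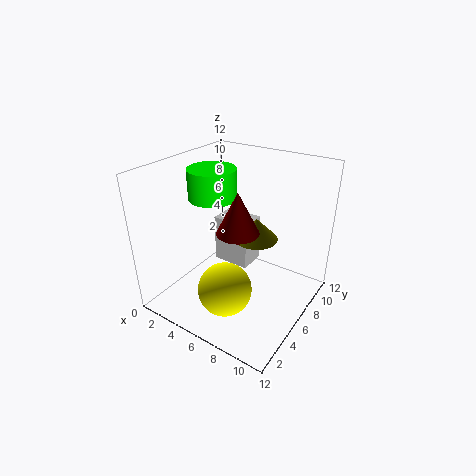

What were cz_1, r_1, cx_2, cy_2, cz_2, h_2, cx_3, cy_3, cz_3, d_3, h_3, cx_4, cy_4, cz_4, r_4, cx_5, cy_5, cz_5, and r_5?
cz_1 = 4; r_1 = 2; cx_2 = 8; cy_2 = 3; cz_2 = 8.5; h_2 = 3; cx_3 = 2; cy_3 = 8; cz_3 = 1.5; d_3 = 2.5; h_3 = 4.5; cx_4 = 6; cy_4 = 9; cz_4 = 4.5; r_4 = 2; cx_5 = 3.5; cy_5 = 6; cz_5 = 9; r_5 = 2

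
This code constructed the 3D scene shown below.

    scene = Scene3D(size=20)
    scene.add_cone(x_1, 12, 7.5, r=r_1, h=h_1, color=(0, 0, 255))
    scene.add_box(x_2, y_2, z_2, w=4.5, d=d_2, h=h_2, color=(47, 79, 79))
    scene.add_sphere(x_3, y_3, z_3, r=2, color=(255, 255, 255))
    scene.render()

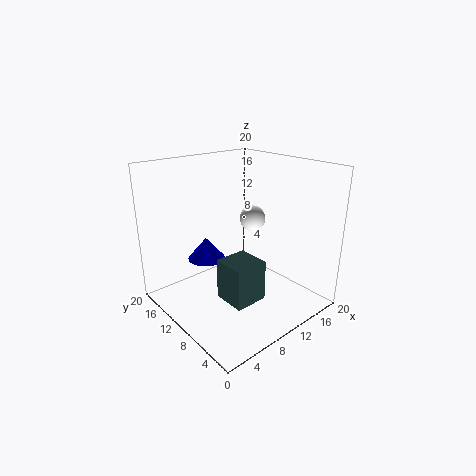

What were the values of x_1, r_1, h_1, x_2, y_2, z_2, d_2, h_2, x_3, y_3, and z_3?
x_1 = 6, r_1 = 2.5, h_1 = 3, x_2 = 5.5, y_2 = 4.5, z_2 = 3, d_2 = 4.5, h_2 = 5.5, x_3 = 16, y_3 = 13.5, z_3 = 10.5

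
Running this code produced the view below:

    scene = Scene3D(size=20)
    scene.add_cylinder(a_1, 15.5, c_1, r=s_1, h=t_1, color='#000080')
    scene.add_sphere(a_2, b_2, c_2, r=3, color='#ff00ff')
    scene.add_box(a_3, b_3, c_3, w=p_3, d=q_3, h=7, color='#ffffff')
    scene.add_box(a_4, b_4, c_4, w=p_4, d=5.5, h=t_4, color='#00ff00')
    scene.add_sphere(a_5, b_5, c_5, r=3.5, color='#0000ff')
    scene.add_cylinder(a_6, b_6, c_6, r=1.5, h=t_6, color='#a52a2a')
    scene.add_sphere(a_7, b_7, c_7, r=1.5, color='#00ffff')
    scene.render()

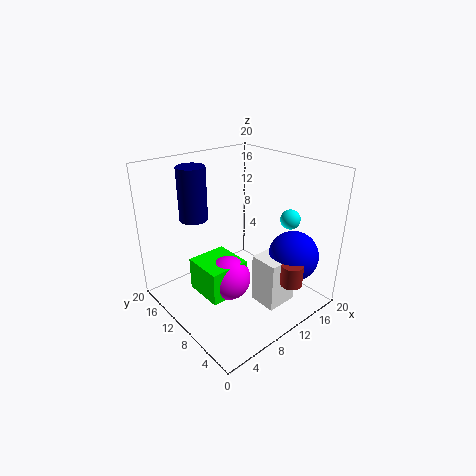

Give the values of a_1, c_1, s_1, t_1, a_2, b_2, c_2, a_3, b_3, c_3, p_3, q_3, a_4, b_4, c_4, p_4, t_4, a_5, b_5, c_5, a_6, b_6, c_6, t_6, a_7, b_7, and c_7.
a_1 = 6.5, c_1 = 12, s_1 = 2, t_1 = 7.5, a_2 = 7, b_2 = 8.5, c_2 = 5.5, a_3 = 10.5, b_3 = 3.5, c_3 = 1, p_3 = 4.5, q_3 = 4, a_4 = 3.5, b_4 = 7, c_4 = 3.5, p_4 = 5.5, t_4 = 4.5, a_5 = 15.5, b_5 = 4.5, c_5 = 7.5, a_6 = 13, b_6 = 2.5, c_6 = 5, t_6 = 3, a_7 = 18.5, b_7 = 8, c_7 = 11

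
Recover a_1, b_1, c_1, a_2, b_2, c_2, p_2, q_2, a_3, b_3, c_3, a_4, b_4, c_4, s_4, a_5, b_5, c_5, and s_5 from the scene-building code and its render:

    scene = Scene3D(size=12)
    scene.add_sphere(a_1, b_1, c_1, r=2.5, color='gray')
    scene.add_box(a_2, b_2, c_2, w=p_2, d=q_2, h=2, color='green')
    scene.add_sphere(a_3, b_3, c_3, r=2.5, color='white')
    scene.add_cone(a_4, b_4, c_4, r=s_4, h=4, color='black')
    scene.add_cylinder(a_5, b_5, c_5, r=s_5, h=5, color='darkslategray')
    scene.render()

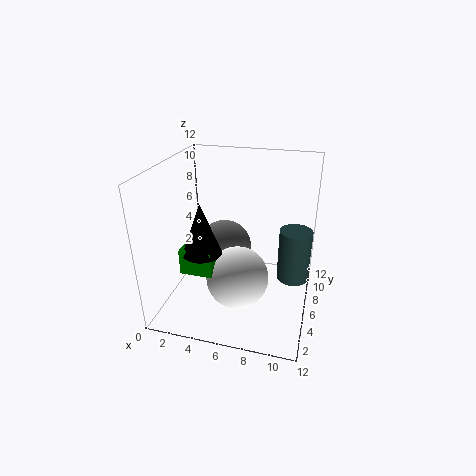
a_1 = 4
b_1 = 8.5
c_1 = 3.5
a_2 = 2.5
b_2 = 2
c_2 = 4.5
p_2 = 2.5
q_2 = 2
a_3 = 6.5
b_3 = 4
c_3 = 3.5
a_4 = 4
b_4 = 3
c_4 = 6
s_4 = 1.5
a_5 = 10.5
b_5 = 9.5
c_5 = 0.5
s_5 = 1.5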